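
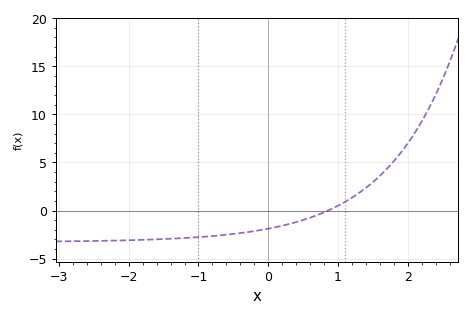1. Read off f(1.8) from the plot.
5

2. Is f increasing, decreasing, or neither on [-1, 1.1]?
increasing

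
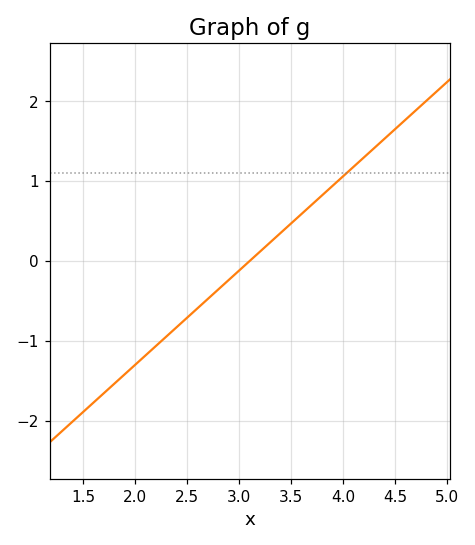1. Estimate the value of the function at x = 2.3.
-0.9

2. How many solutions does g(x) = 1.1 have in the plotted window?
1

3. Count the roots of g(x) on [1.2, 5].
1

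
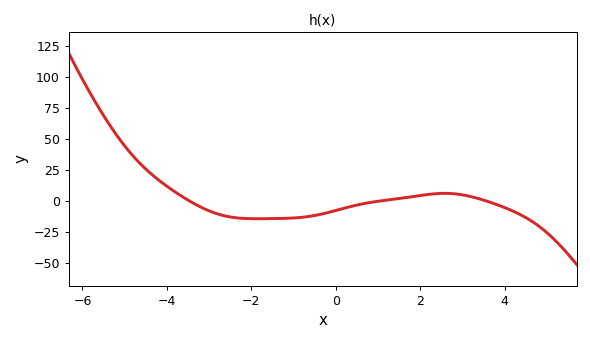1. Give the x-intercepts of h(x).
-3.4, 1.2, 3.6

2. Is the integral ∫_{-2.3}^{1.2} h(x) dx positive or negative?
negative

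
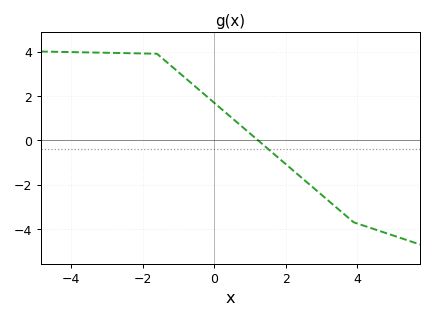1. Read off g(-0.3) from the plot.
2.1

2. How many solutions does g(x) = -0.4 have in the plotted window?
1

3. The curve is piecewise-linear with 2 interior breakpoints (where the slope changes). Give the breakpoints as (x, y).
(-1.6, 3.9); (3.9, -3.7)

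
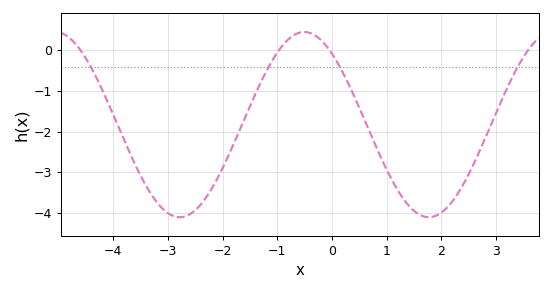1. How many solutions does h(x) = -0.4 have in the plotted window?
4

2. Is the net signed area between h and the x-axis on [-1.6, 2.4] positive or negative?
negative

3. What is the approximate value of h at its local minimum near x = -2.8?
-4.11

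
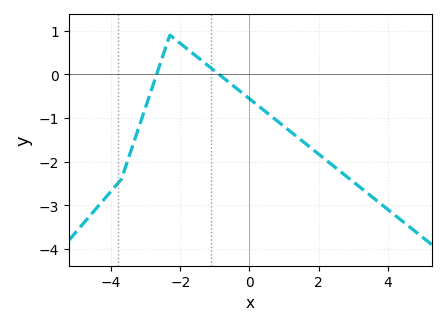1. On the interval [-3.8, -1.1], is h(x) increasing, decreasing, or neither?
neither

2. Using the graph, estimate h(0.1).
-0.622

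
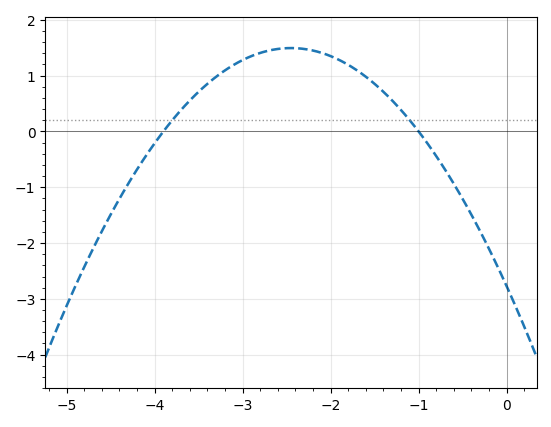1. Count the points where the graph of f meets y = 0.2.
2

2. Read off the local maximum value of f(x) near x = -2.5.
1.49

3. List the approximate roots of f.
-3.9, -1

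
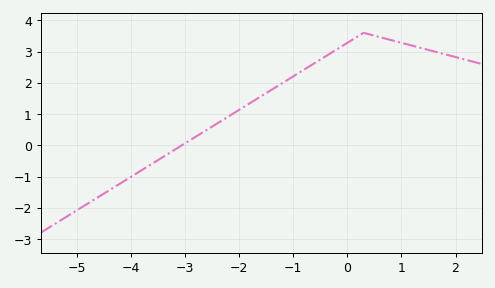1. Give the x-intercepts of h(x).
-3.05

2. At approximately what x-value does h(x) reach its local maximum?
0.303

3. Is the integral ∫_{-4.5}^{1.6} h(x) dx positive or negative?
positive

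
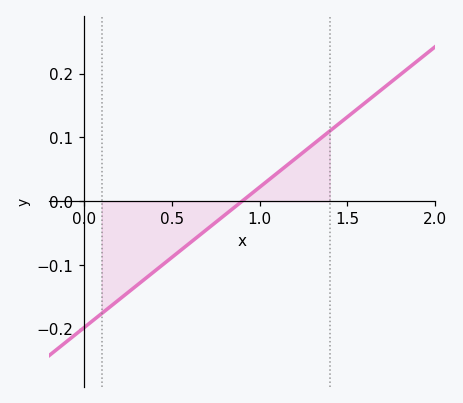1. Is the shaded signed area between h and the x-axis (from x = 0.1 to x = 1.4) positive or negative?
negative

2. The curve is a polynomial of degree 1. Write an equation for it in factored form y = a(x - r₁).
y = 0.22(x - 0.9)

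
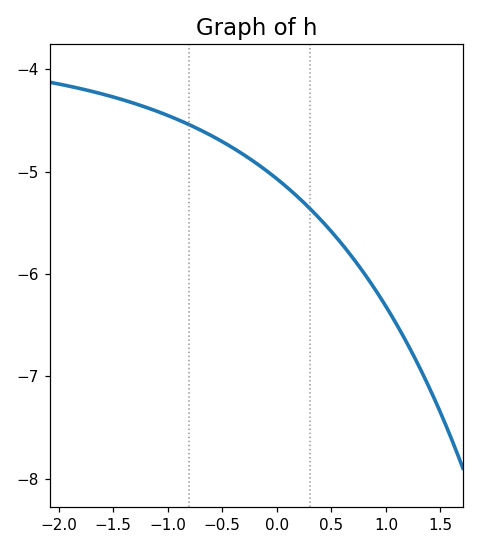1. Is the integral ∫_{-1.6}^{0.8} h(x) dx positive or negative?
negative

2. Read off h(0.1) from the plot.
-5.2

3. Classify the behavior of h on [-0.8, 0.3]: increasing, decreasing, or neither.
decreasing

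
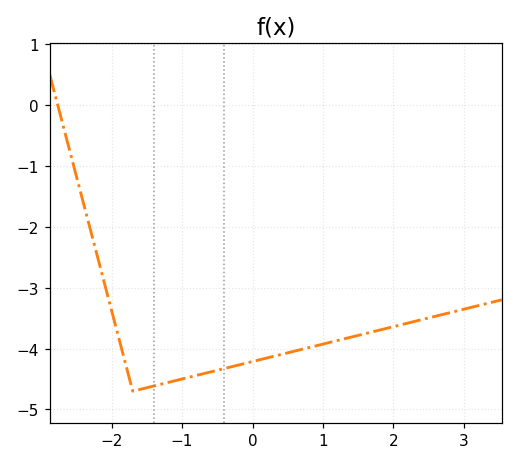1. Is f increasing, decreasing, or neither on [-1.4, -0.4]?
increasing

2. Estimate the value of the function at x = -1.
-4.5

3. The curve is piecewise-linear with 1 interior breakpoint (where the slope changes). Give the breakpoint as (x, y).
(-1.7, -4.7)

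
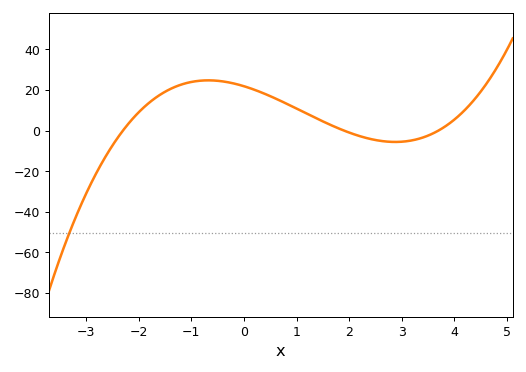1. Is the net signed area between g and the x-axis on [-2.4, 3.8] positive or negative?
positive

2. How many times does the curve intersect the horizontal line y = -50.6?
1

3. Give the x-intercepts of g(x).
-2.2, 1.8, 3.8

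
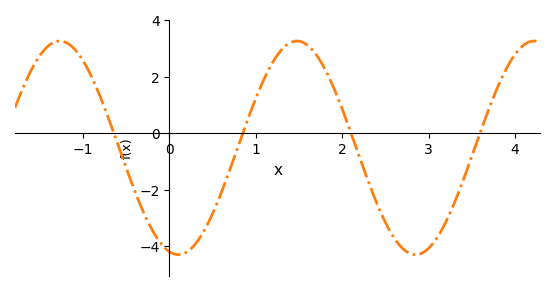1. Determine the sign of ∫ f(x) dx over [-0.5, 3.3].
negative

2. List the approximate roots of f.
-0.6, 0.9, 2.1, 3.6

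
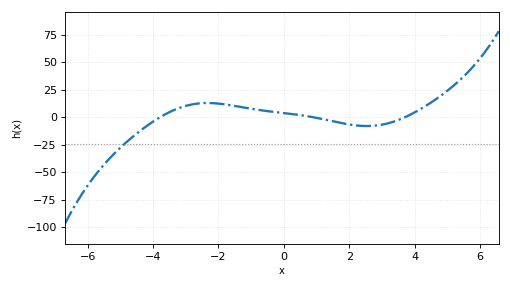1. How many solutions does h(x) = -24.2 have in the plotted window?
1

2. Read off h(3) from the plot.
-6.79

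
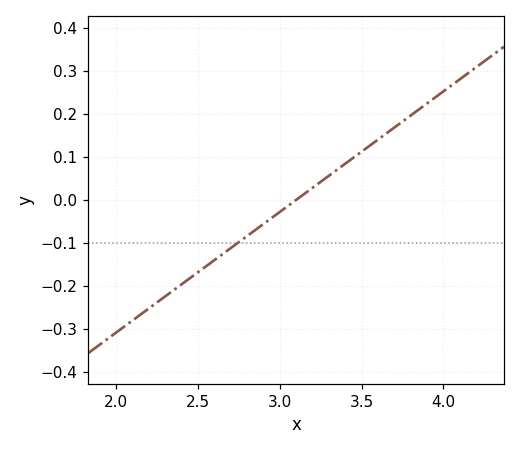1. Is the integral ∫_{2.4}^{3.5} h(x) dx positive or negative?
negative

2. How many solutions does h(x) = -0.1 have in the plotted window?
1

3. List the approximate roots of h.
3.1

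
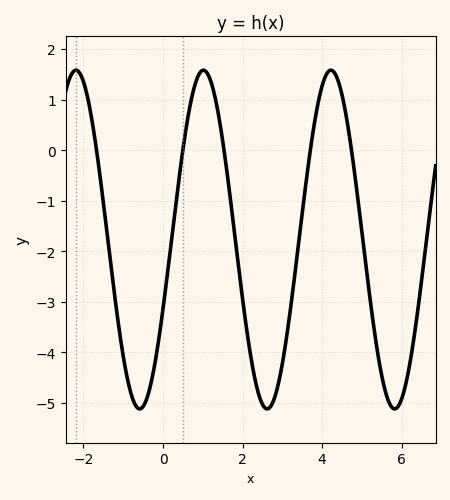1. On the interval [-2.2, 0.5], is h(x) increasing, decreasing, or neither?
neither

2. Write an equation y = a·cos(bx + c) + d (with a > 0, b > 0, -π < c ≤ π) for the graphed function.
y = 3.35cos(1.96x - 1.99) - 1.77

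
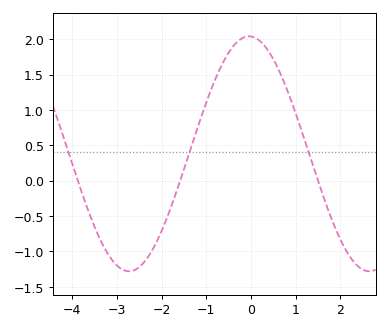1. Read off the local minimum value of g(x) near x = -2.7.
-1.3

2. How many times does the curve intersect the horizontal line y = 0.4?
3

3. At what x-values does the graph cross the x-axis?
-3.9, -1.6, 1.5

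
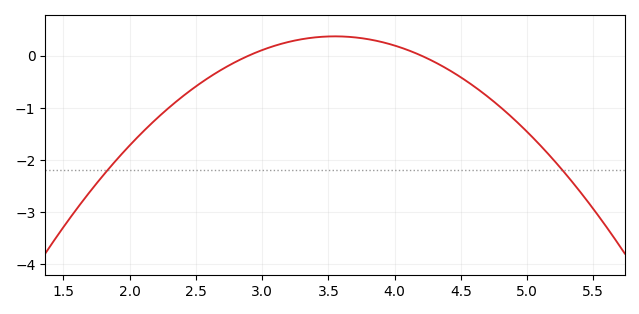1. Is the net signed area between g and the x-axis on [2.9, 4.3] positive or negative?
positive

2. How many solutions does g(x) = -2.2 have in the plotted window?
2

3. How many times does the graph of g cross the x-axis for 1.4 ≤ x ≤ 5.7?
2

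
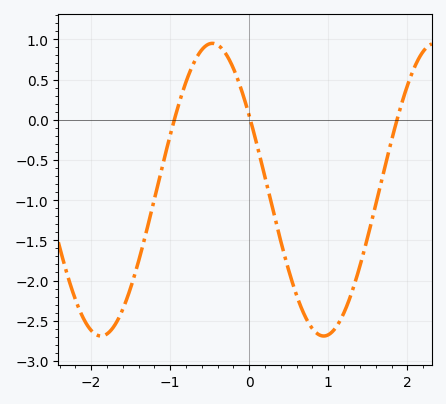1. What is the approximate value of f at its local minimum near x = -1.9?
-2.69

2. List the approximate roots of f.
-0.948, 0.014, 1.87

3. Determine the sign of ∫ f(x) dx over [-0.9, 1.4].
negative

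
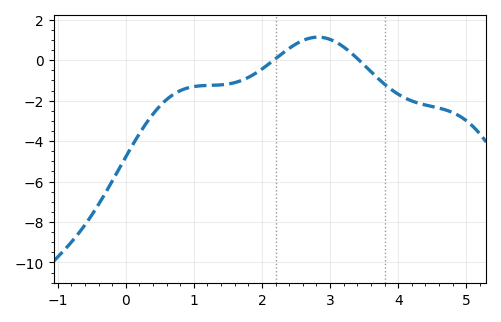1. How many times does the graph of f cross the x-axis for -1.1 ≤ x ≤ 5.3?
2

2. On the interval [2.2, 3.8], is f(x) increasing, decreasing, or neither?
neither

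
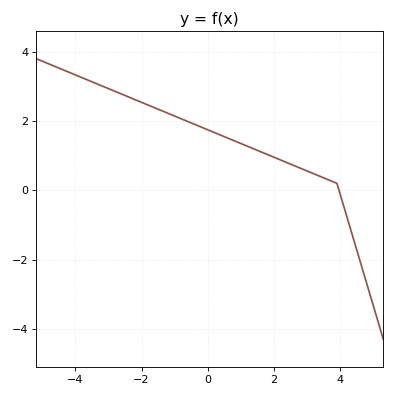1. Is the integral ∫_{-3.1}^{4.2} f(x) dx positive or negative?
positive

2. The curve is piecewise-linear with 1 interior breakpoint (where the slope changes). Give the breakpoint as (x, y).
(3.9, 0.2)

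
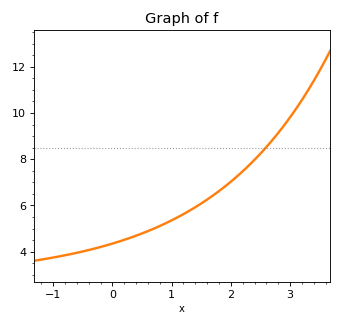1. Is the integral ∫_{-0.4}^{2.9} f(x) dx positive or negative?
positive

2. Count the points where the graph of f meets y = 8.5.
1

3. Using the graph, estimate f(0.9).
5.23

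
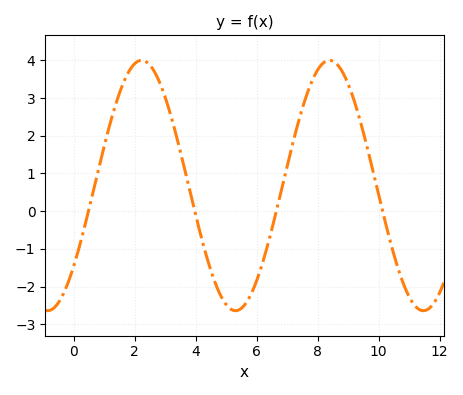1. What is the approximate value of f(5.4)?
-2.6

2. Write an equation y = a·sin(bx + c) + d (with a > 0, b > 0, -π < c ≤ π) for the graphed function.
y = 3.32sin(1x - 0.7) + 0.68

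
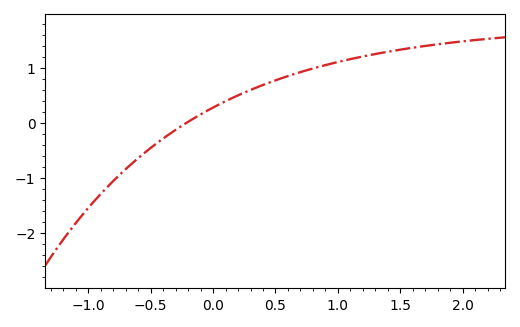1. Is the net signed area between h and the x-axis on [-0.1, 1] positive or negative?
positive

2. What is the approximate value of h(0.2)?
0.5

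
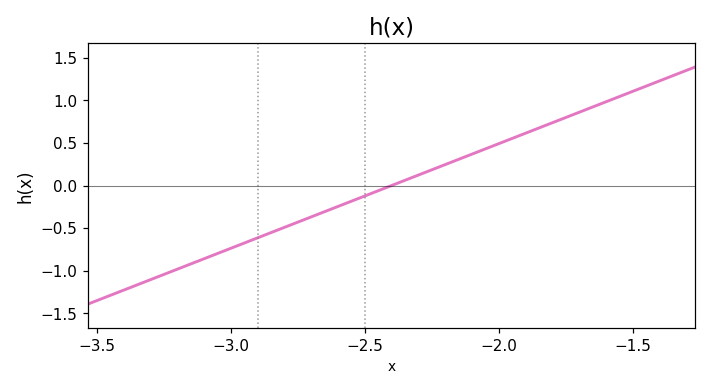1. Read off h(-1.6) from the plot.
0.984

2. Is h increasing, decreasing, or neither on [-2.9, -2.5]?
increasing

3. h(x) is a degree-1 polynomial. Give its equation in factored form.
y = 1.23(x + 2.4)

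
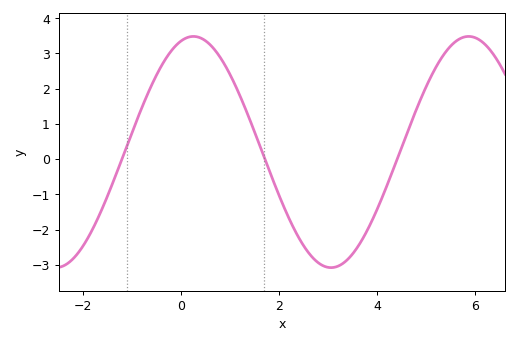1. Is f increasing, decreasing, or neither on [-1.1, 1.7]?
neither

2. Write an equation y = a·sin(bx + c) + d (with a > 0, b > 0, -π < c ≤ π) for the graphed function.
y = 3.28sin(1.12x + 1.28) + 0.2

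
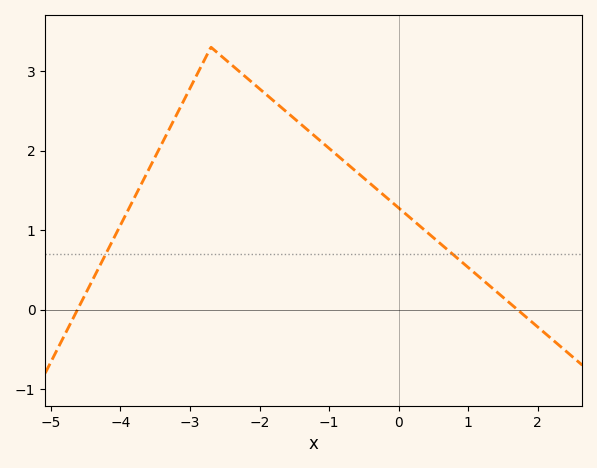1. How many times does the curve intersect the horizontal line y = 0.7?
2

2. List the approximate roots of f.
-4.6, 1.8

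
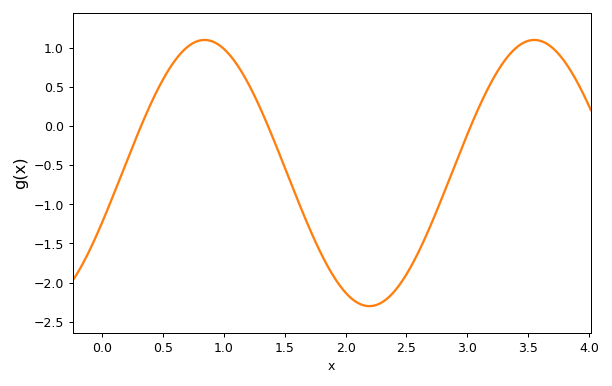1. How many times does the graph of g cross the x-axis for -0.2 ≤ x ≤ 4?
3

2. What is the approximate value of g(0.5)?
0.6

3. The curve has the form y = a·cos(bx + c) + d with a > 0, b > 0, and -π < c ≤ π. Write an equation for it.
y = 1.7cos(2.3x - 2) - 0.6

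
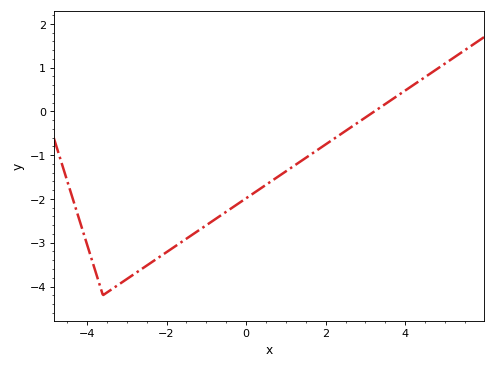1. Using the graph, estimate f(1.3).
-1.2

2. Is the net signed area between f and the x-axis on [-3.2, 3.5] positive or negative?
negative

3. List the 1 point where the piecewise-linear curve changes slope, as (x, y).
(-3.6, -4.2)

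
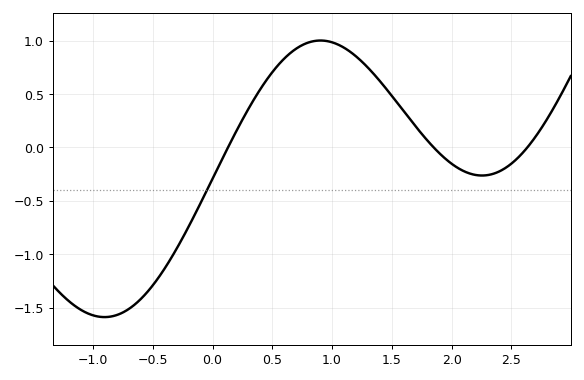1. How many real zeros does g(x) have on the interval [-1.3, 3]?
3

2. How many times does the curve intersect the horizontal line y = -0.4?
1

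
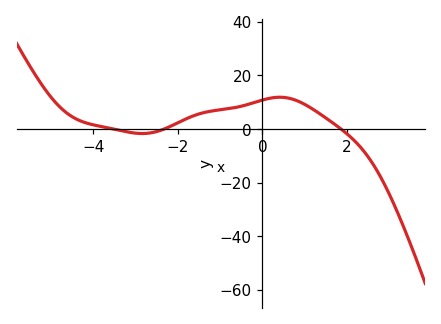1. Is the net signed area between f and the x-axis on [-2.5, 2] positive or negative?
positive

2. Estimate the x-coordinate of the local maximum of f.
0.408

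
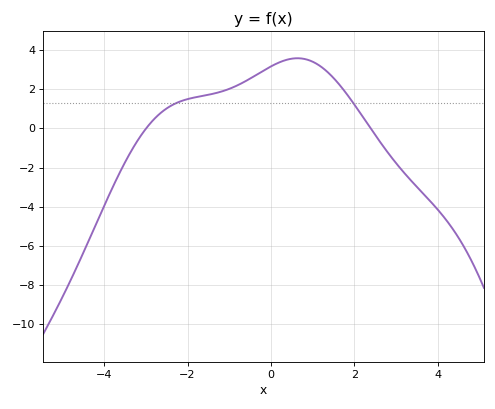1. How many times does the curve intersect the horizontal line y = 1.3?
2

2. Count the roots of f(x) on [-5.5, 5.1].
2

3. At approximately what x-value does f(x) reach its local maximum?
0.6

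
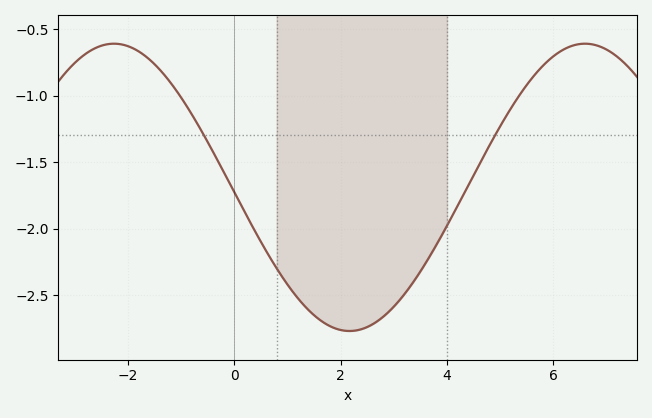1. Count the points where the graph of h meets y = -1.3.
2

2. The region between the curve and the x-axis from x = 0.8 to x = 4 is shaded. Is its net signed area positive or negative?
negative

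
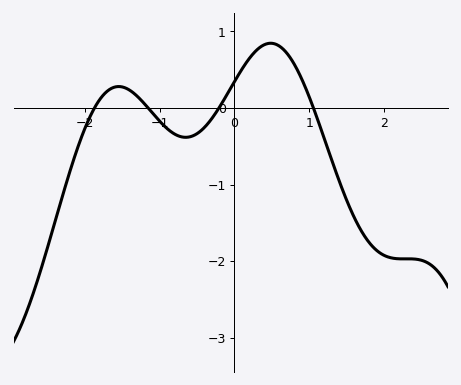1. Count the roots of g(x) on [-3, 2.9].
4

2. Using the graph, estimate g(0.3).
0.8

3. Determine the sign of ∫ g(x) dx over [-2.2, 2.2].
negative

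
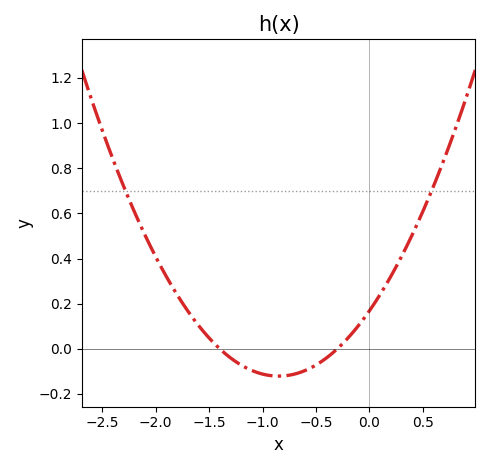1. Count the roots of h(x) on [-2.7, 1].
2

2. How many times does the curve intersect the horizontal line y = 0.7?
2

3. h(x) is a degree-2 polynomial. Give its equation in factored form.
y = 0.4(x + 1.4)(x + 0.3)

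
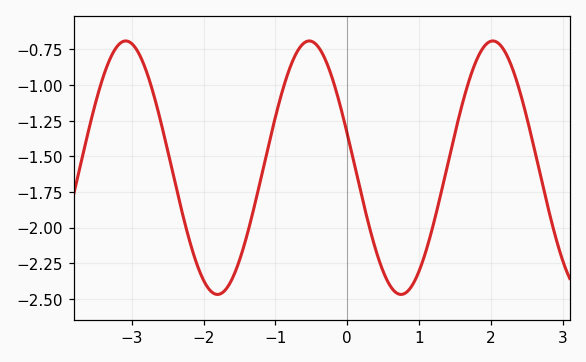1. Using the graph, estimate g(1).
-2.3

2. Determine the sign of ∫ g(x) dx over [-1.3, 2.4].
negative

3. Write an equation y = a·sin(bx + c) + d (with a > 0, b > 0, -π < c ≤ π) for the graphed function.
y = 0.89sin(2.5x + 2.9) - 1.58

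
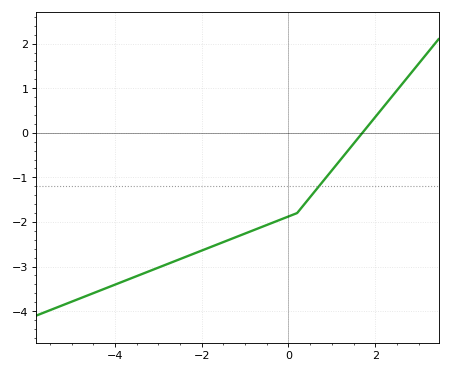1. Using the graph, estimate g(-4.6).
-3.6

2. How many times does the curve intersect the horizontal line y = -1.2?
1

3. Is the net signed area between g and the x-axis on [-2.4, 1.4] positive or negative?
negative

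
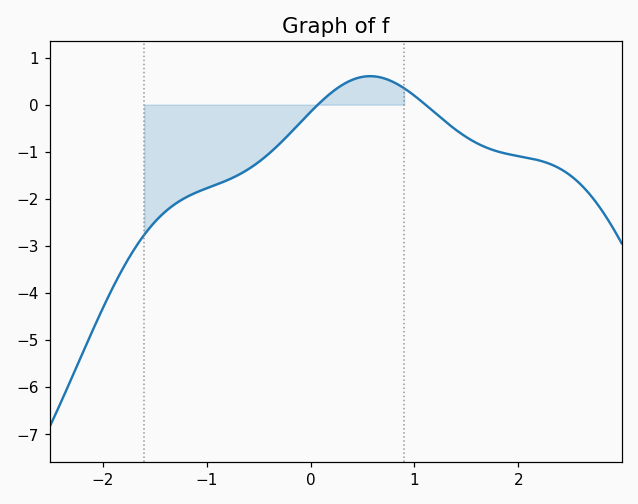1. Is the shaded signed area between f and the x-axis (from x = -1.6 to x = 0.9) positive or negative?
negative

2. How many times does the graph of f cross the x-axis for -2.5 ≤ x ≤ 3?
2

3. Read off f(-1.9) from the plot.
-3.9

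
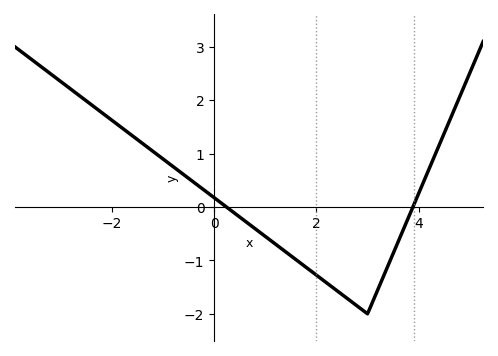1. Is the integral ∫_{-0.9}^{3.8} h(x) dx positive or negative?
negative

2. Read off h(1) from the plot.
-0.549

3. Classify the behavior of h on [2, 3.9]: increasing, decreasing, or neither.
neither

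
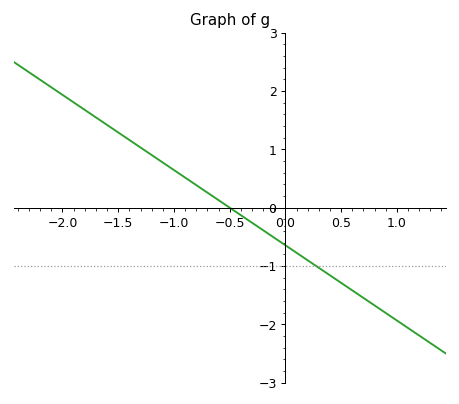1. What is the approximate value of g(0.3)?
-1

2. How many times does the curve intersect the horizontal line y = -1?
1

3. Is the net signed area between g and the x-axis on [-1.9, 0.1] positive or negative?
positive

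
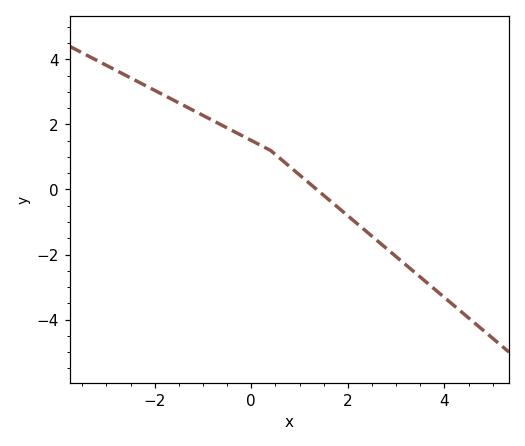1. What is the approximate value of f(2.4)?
-1.4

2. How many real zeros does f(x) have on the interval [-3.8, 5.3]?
1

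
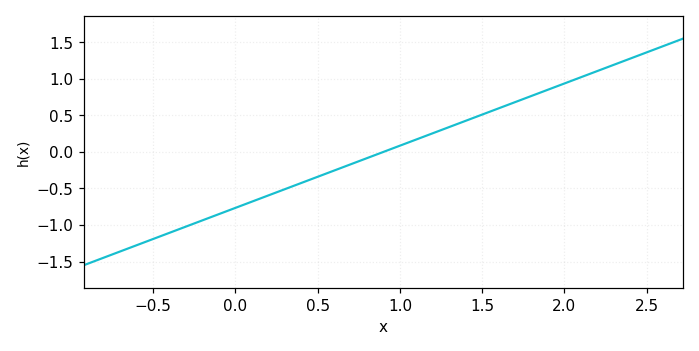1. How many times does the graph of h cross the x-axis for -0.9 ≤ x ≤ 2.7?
1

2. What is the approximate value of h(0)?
-0.765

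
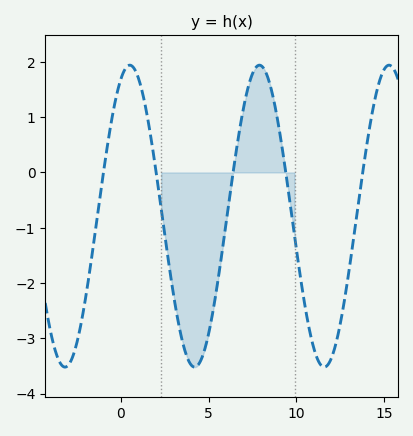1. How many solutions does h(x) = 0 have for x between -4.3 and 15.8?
5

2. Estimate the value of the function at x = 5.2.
-2.6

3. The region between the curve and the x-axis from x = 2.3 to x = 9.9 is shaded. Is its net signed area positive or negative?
negative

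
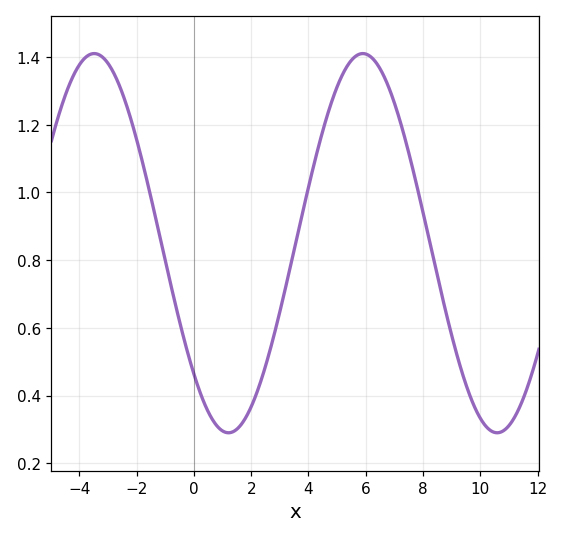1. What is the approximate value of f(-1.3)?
0.911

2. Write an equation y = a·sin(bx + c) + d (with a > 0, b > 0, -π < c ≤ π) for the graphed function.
y = 0.56sin(0.67x - 2.38) + 0.85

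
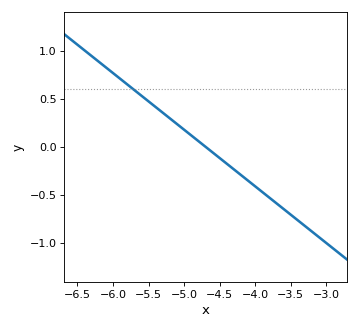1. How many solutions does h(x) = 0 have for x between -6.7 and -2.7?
1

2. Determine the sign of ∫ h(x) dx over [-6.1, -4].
positive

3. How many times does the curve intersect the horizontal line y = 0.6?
1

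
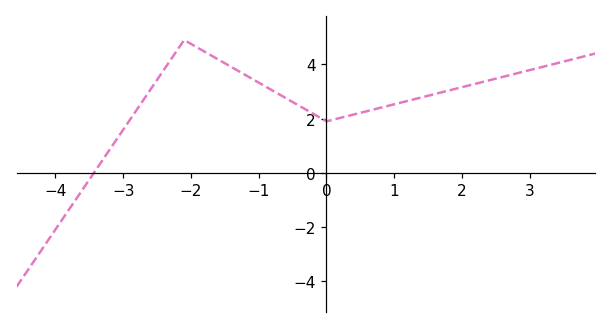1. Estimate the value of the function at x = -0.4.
2.4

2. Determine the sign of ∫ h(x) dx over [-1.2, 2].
positive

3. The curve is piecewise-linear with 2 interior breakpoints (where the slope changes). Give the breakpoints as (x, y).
(-2.1, 4.9); (0, 1.9)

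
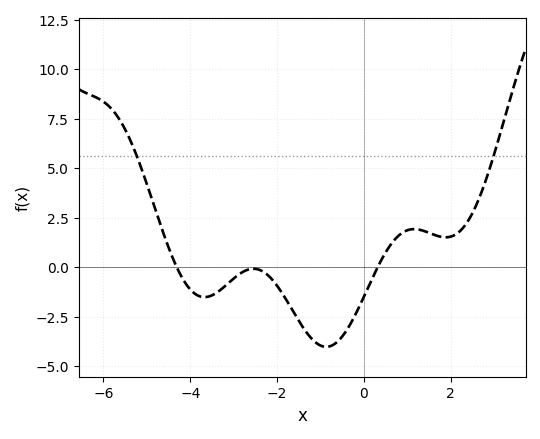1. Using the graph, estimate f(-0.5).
-3.51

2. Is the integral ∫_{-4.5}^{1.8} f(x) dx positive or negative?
negative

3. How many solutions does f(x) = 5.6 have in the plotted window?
2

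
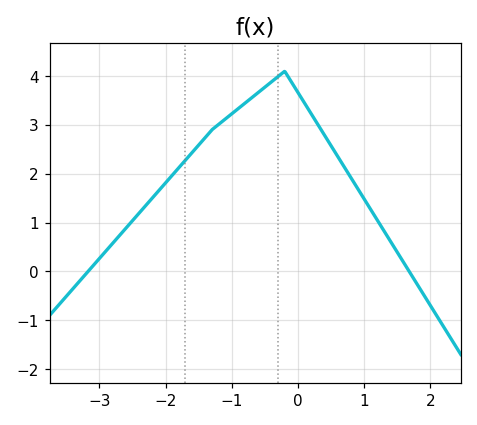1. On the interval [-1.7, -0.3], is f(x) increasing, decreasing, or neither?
increasing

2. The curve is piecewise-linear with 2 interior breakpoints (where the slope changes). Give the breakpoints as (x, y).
(-1.3, 2.9); (-0.2, 4.1)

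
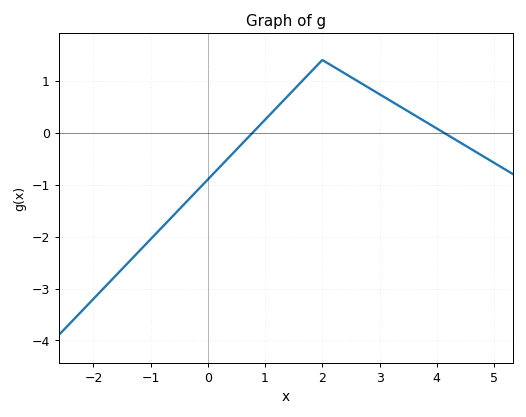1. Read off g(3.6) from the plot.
0.3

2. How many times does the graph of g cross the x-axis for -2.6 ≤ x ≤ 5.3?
2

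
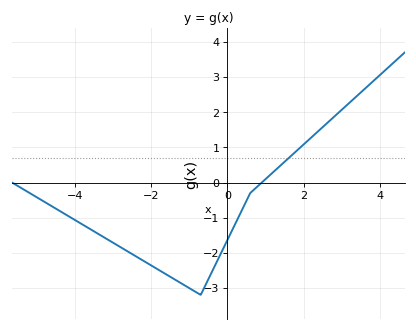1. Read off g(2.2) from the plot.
1.28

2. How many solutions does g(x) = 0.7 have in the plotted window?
1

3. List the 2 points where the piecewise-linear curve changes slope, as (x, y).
(-0.7, -3.2); (0.6, -0.3)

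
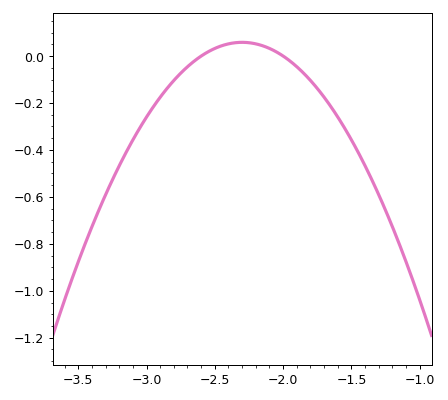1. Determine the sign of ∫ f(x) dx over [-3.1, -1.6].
negative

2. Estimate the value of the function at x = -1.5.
-0.36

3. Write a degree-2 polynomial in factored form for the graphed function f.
y = -0.65(x + 2.6)(x + 2)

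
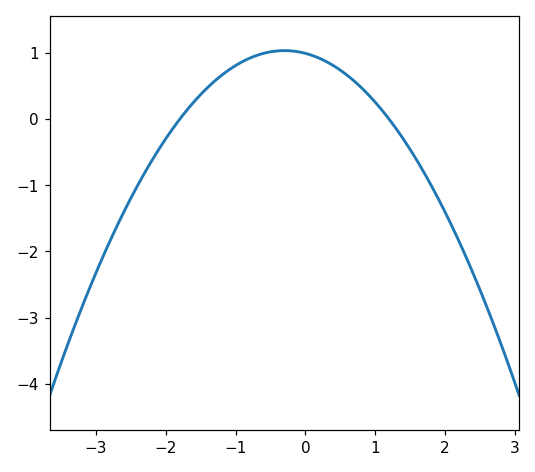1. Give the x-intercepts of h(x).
-1.8, 1.2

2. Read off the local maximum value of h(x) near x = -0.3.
1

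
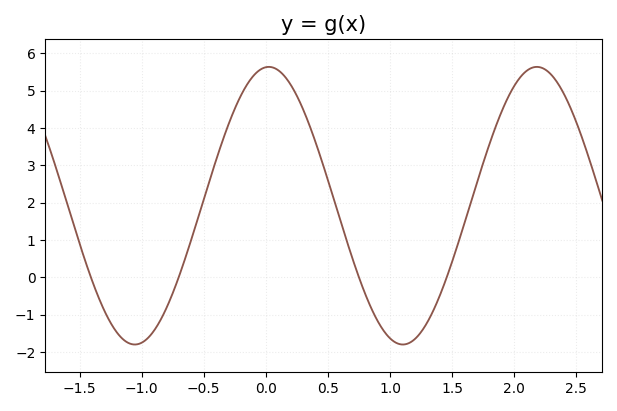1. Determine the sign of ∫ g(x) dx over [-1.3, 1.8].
positive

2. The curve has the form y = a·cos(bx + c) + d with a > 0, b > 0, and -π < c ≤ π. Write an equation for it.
y = 3.72cos(2.9x - 0.07) + 1.92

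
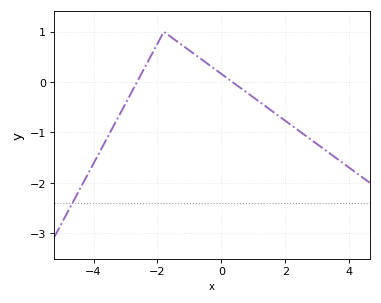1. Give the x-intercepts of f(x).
-2.6, 0.4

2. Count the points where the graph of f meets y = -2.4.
1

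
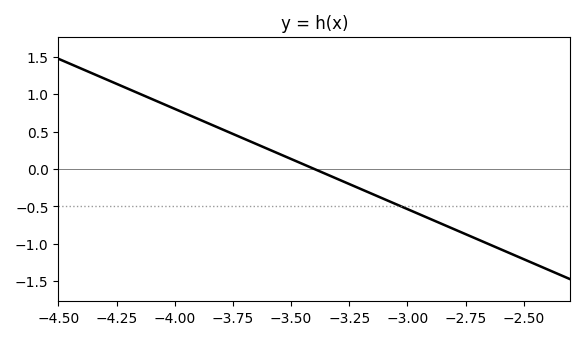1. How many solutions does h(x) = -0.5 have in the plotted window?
1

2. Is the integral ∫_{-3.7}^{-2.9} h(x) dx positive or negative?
negative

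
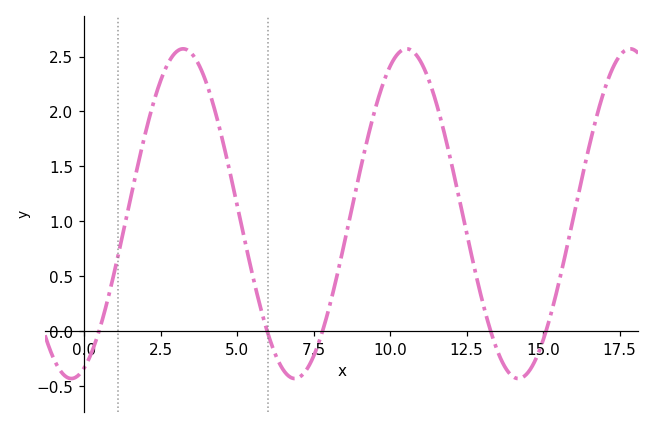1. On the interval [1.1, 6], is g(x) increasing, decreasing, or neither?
neither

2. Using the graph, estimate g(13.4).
-0.095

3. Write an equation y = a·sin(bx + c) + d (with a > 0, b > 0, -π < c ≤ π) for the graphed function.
y = 1.5sin(0.86x - 1.21) + 1.07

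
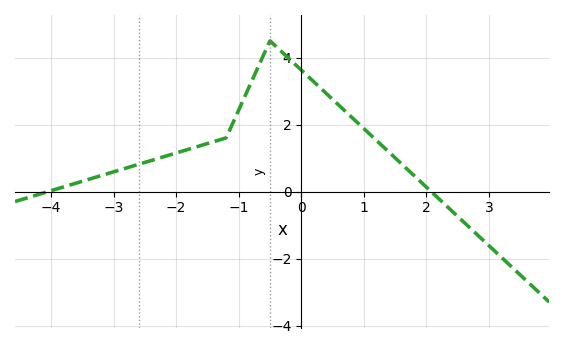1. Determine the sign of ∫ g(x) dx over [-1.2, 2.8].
positive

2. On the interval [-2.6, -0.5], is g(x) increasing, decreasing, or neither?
increasing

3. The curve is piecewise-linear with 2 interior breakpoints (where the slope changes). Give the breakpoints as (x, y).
(-1.2, 1.6); (-0.5, 4.5)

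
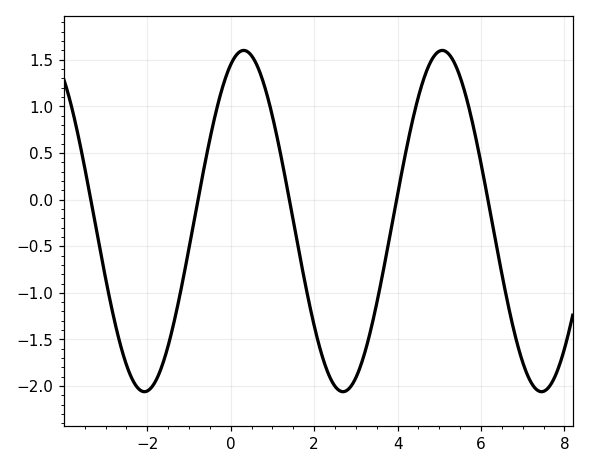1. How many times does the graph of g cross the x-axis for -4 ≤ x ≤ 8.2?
5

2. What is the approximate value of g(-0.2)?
1.2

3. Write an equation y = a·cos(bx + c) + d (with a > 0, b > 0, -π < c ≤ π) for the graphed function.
y = 1.83cos(1.32x - 0.41) - 0.23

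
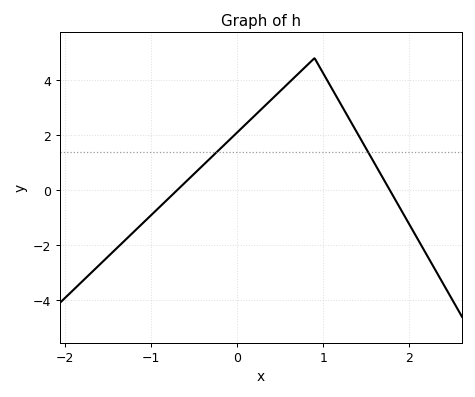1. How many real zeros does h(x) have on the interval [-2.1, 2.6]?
2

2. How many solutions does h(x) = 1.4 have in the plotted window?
2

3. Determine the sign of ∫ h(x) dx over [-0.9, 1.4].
positive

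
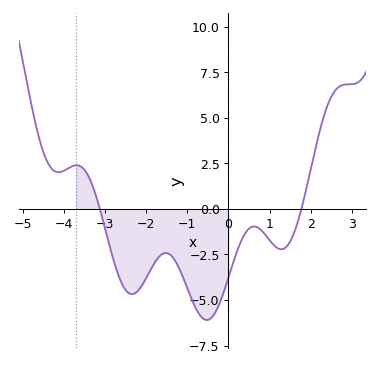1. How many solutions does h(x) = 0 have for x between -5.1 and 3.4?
2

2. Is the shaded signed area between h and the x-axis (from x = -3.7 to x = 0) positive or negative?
negative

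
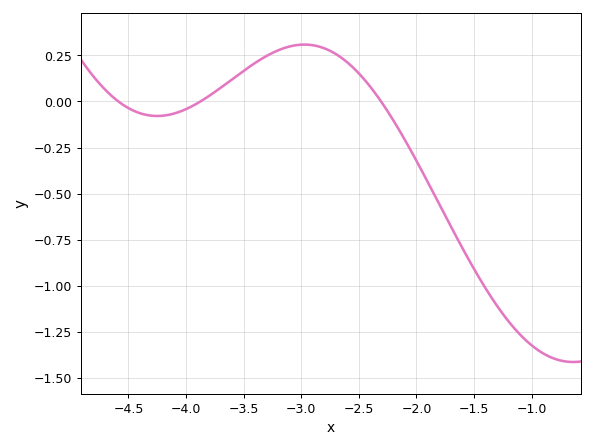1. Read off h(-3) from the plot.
0.308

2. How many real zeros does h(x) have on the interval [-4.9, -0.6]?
3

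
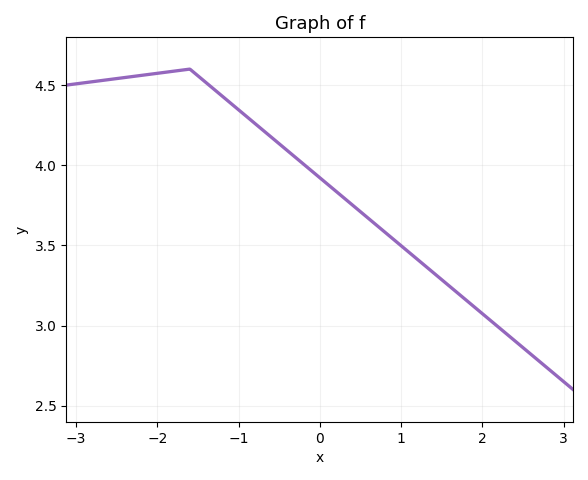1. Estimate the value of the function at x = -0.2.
4.01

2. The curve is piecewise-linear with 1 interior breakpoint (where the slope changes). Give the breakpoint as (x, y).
(-1.6, 4.6)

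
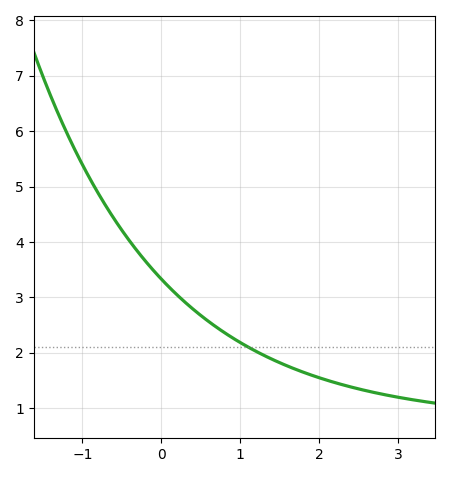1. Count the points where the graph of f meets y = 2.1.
1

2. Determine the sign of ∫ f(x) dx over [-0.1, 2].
positive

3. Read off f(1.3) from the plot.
2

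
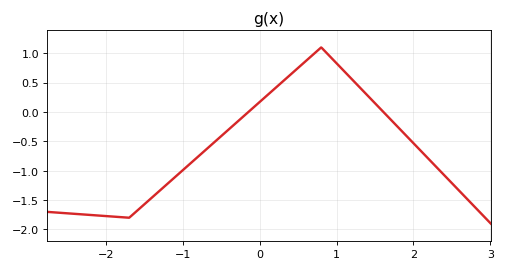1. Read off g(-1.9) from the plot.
-1.8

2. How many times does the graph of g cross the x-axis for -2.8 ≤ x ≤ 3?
2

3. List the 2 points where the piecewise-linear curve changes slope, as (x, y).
(-1.7, -1.8); (0.8, 1.1)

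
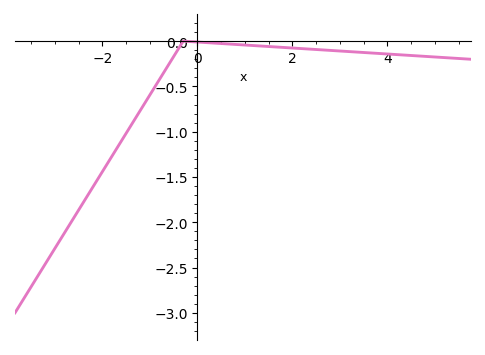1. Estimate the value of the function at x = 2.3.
-0.1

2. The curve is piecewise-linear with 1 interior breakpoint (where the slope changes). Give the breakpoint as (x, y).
(-0.3, 0)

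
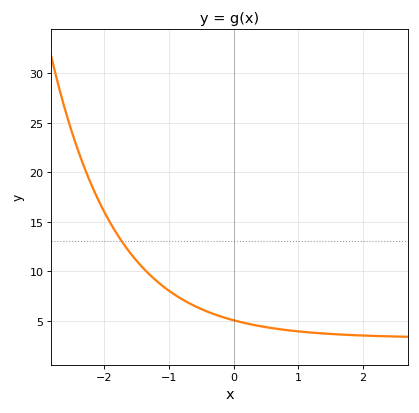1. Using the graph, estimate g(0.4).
4.5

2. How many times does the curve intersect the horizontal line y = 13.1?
1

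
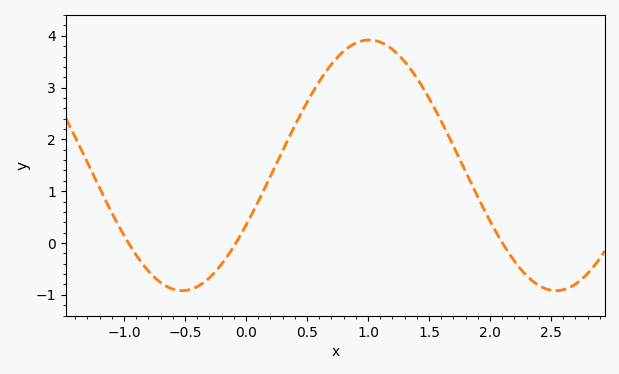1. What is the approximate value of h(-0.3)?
-0.7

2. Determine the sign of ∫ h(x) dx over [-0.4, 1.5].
positive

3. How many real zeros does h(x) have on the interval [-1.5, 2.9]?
3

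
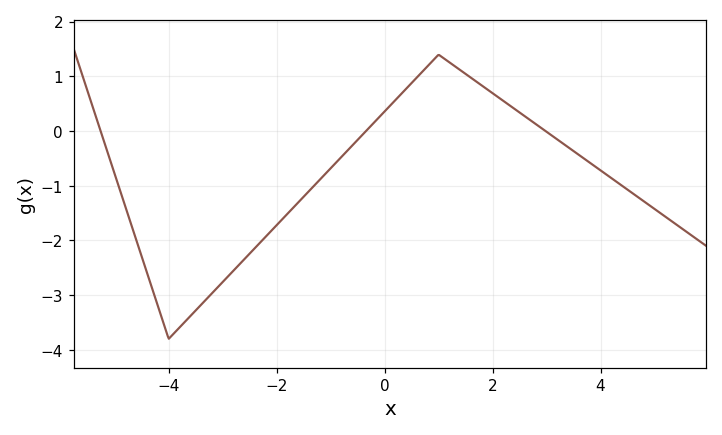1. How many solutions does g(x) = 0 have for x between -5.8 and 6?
3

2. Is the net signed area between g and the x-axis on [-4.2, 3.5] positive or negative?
negative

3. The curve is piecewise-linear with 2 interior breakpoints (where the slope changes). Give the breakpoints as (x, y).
(-4, -3.8); (1, 1.4)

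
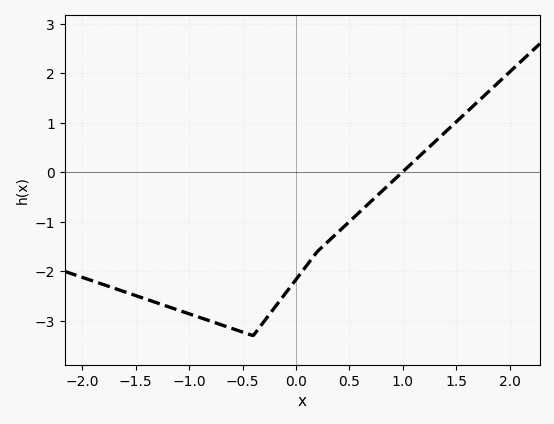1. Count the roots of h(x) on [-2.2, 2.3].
1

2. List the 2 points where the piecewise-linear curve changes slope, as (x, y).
(-0.4, -3.3); (0.2, -1.6)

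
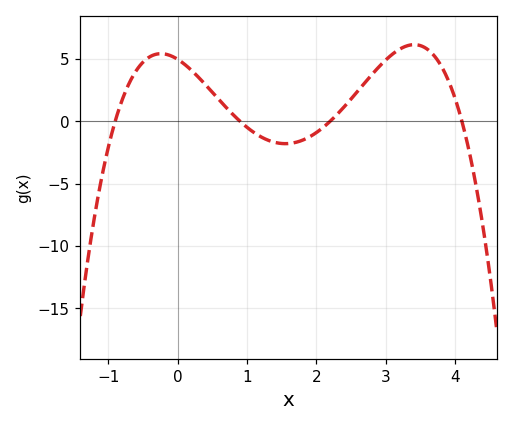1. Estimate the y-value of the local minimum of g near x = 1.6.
-1.79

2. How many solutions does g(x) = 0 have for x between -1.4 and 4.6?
4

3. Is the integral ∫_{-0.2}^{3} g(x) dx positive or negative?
positive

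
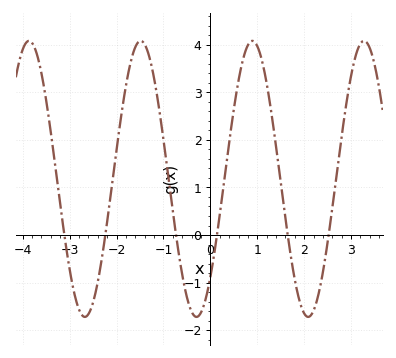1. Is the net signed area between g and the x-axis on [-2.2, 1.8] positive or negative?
positive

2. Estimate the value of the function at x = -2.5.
-1.42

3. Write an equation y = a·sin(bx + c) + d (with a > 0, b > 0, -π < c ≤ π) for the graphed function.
y = 2.9sin(2.64x - 0.792) + 1.18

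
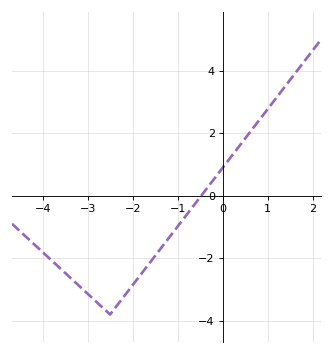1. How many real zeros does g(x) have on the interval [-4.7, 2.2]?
1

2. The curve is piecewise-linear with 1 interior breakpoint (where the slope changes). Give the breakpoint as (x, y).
(-2.5, -3.8)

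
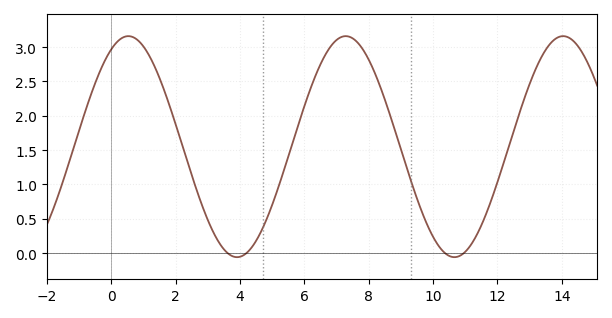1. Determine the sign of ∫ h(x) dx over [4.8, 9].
positive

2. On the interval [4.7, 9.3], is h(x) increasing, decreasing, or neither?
neither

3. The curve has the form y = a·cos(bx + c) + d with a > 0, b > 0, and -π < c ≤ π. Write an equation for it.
y = 1.61cos(0.93x - 0.49) + 1.55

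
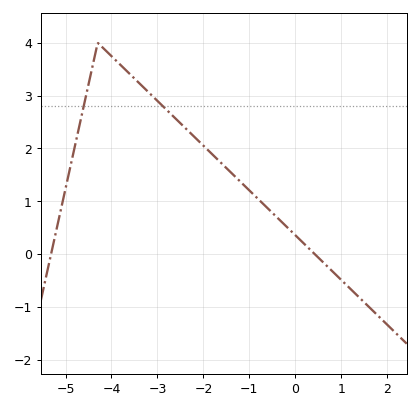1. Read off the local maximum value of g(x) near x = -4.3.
4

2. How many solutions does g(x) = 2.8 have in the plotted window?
2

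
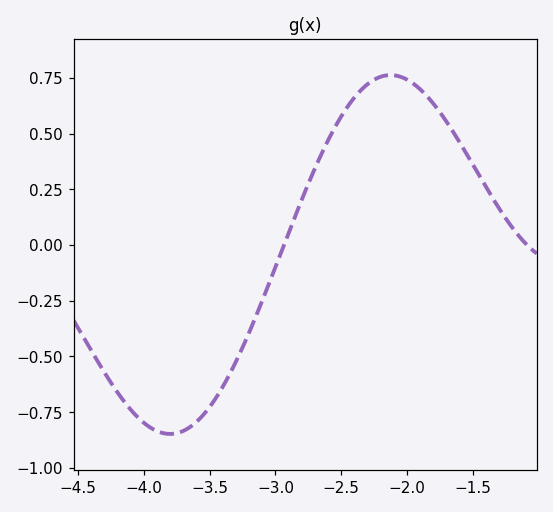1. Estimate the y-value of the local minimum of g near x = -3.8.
-0.84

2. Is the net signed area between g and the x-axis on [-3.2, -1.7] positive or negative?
positive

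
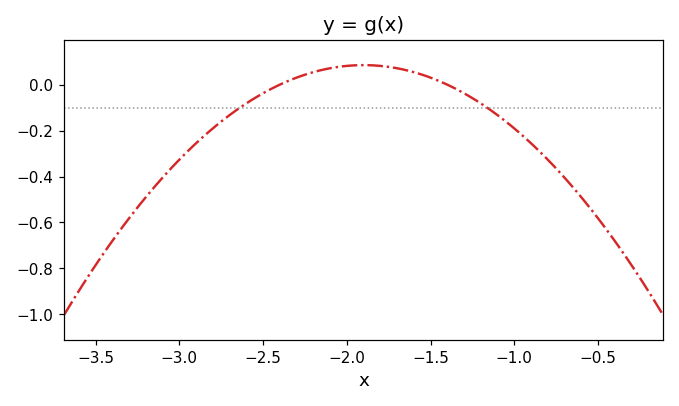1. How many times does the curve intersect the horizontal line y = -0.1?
2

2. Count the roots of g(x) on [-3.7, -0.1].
2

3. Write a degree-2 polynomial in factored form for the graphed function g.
y = -0.34(x + 2.4)(x + 1.4)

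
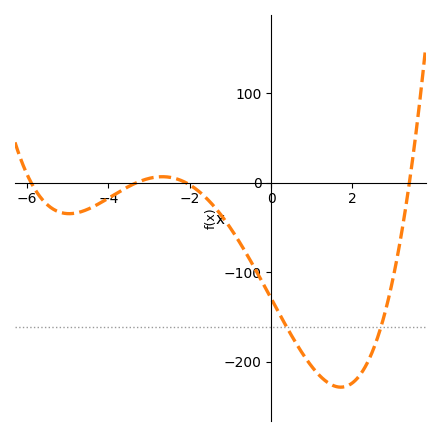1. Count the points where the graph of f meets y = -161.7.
2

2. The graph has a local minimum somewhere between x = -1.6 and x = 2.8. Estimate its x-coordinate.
1.71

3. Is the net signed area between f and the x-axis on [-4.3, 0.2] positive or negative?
negative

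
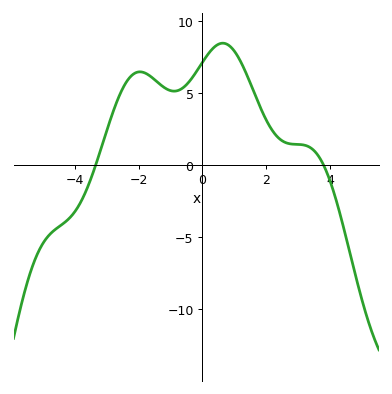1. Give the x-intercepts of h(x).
-3.34, 3.8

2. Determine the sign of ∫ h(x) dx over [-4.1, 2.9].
positive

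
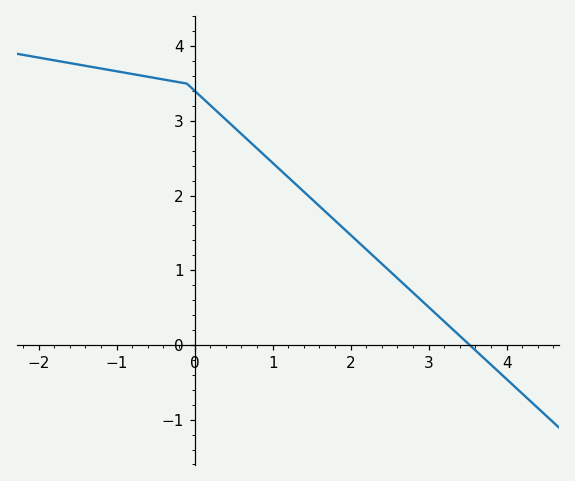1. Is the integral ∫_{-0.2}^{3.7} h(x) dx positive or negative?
positive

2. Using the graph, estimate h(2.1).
1.38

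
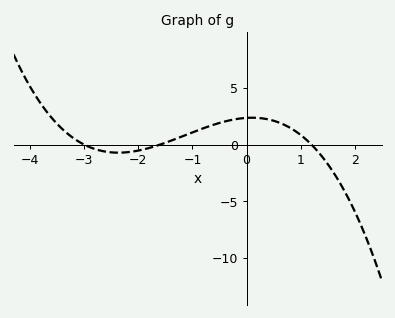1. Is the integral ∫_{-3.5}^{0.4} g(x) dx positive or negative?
positive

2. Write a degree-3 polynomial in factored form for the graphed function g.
y = -0.41(x + 3)(x + 1.6)(x - 1.2)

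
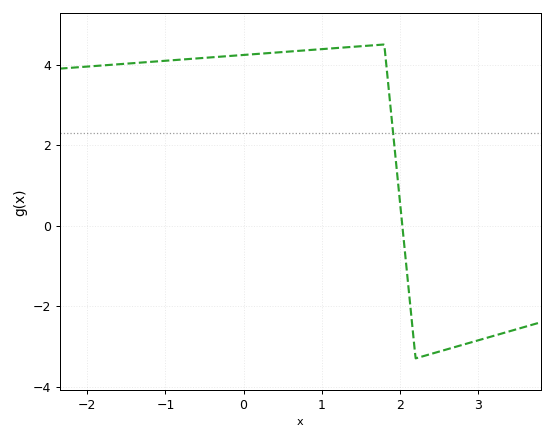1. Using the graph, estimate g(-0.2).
4.21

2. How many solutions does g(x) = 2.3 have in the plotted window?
1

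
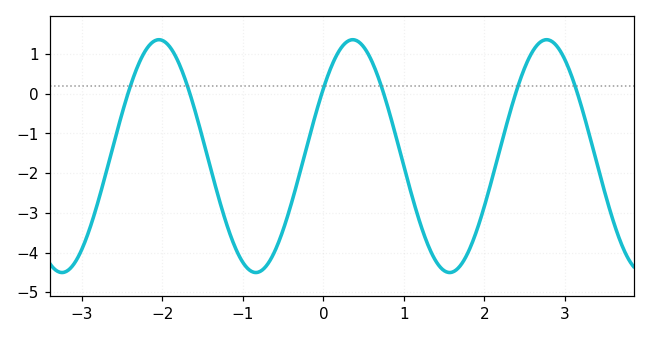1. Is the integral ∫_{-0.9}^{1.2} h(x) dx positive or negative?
negative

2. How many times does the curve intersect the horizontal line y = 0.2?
6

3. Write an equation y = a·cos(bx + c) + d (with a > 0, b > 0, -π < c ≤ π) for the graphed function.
y = 2.93cos(2.61x - 0.95) - 1.57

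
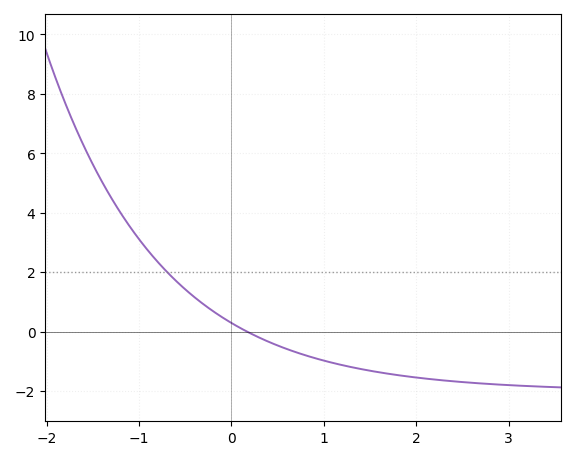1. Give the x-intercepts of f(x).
0.175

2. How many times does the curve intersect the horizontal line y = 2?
1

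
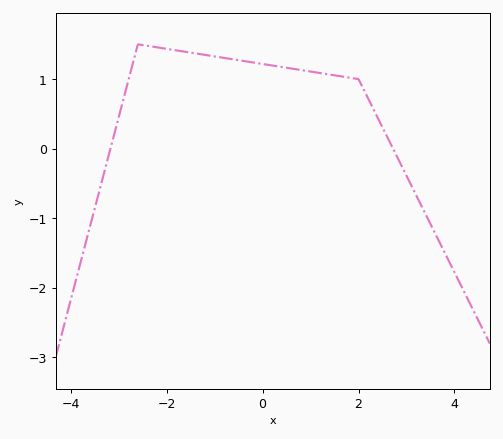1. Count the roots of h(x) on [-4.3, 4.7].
2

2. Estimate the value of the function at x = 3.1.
-0.527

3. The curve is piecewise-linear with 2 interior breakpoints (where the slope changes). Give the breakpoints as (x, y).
(-2.6, 1.5); (2, 1)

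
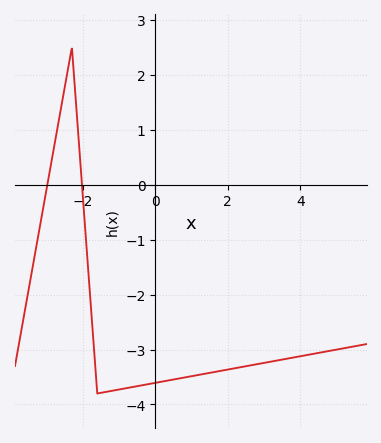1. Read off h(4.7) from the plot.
-3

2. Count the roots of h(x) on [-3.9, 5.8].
2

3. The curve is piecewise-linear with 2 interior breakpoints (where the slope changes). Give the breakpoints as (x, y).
(-2.3, 2.5); (-1.6, -3.8)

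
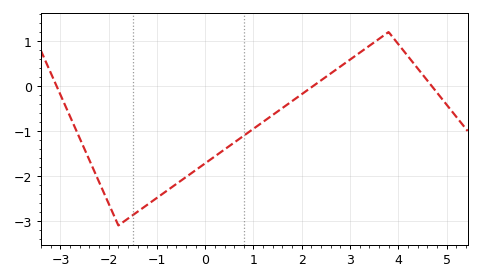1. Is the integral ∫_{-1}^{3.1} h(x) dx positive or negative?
negative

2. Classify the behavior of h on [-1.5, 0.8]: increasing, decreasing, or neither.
increasing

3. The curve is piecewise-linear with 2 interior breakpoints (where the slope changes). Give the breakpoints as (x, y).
(-1.8, -3.1); (3.8, 1.2)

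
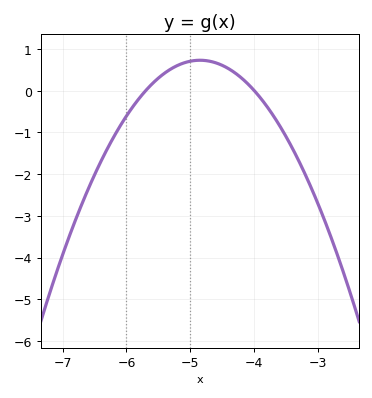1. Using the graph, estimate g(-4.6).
0.667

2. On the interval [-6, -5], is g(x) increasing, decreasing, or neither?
increasing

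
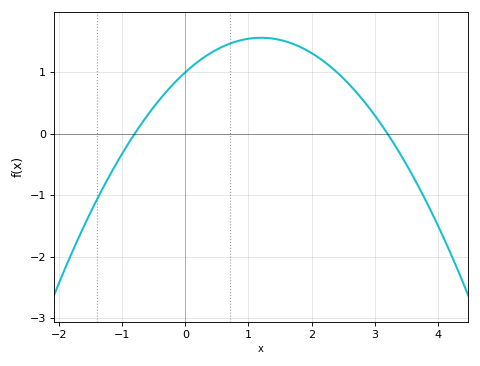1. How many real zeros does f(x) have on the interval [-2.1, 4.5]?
2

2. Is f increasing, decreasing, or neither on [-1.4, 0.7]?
increasing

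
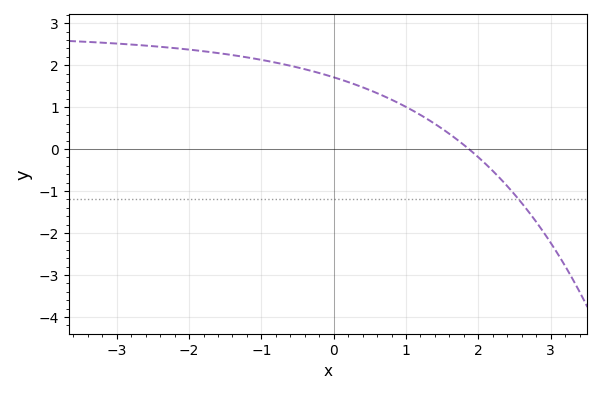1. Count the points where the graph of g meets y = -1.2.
1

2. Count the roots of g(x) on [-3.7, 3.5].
1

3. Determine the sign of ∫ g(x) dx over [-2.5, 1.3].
positive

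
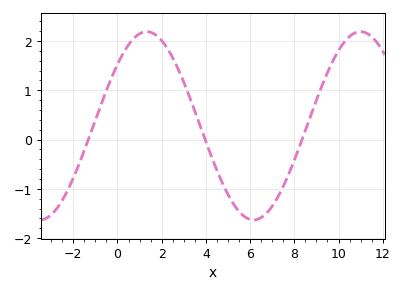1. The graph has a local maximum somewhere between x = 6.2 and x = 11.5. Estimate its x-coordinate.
11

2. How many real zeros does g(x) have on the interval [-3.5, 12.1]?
3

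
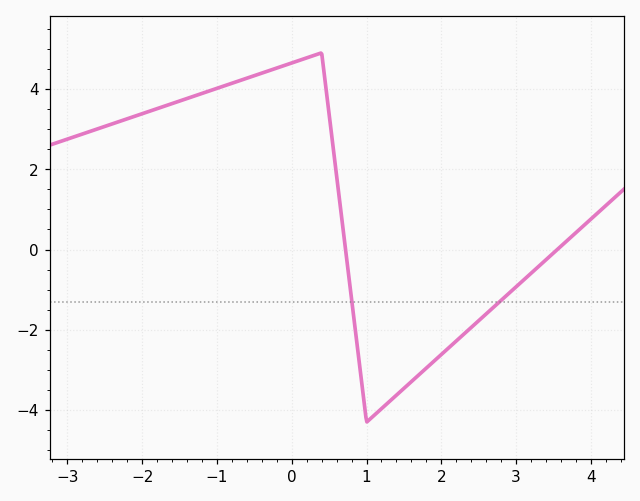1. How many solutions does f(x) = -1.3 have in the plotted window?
2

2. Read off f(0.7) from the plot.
0.4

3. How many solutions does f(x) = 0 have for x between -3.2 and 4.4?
2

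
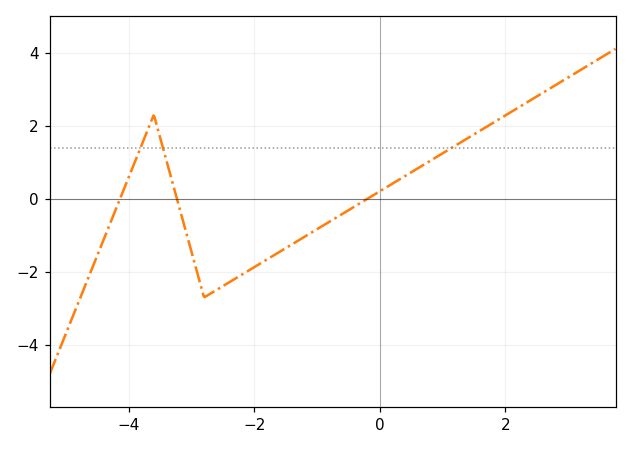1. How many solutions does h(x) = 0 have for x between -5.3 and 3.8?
3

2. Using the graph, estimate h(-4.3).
-0.693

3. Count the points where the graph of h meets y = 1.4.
3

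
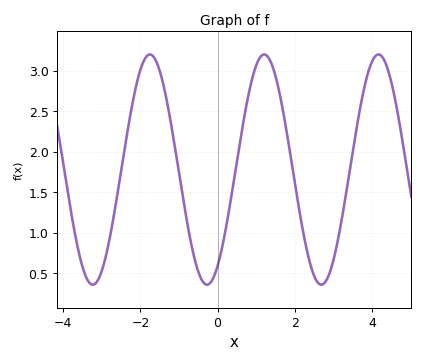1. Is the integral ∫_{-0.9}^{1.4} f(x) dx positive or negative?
positive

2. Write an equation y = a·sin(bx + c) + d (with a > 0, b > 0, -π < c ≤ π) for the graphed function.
y = 1.42sin(2.12x - 0.99) + 1.78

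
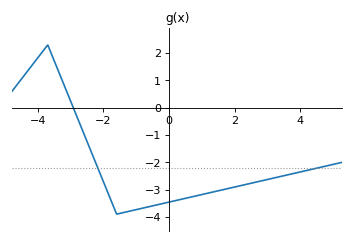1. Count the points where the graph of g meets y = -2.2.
2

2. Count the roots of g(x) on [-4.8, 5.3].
1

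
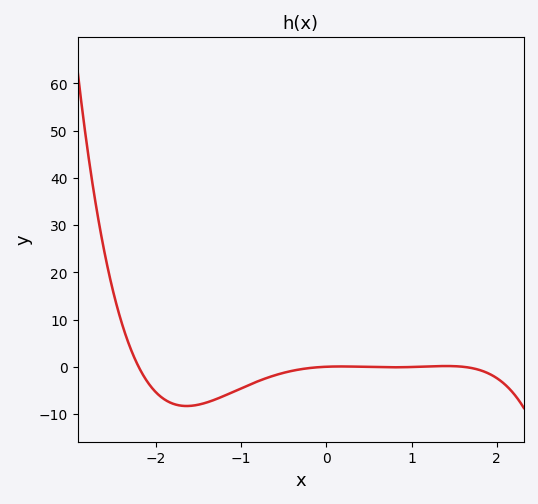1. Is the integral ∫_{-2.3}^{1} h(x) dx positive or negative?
negative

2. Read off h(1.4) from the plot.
0.151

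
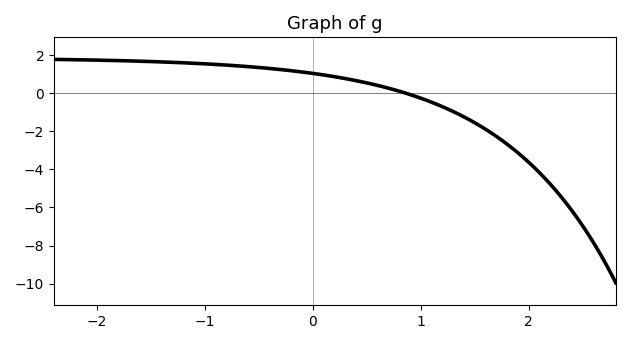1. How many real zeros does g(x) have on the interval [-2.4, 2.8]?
1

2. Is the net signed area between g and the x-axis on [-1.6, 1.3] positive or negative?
positive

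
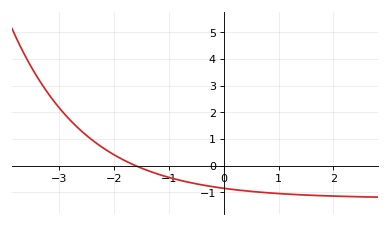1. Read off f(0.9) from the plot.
-1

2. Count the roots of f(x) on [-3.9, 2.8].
1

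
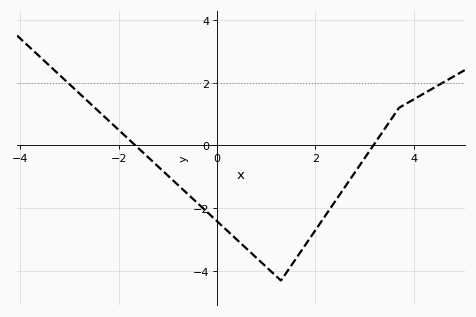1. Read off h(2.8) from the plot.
-0.863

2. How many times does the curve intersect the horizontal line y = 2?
2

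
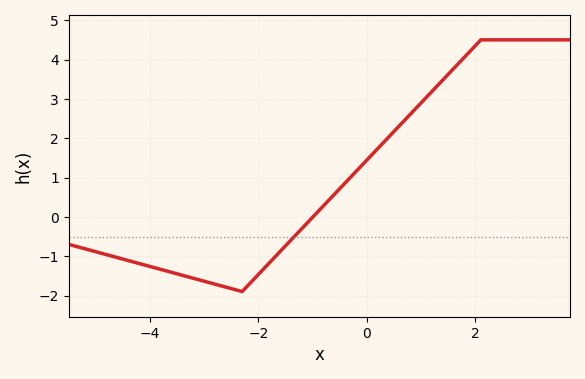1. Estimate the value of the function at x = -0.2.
1.2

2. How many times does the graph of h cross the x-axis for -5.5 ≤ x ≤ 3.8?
1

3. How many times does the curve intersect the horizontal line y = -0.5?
1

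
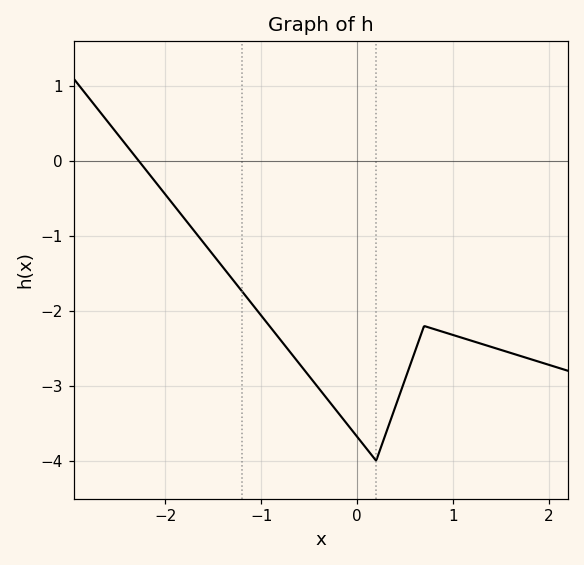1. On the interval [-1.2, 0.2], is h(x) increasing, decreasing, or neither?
decreasing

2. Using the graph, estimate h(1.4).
-2.5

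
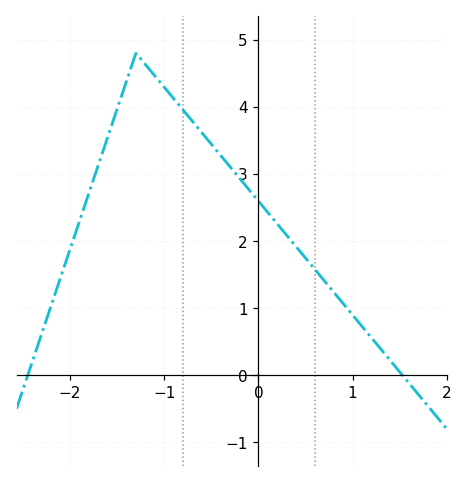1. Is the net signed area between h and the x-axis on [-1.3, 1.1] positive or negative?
positive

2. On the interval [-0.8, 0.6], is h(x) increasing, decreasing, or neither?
decreasing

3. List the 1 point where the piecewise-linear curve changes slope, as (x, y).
(-1.3, 4.8)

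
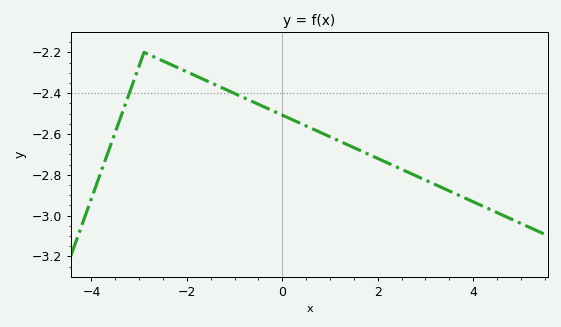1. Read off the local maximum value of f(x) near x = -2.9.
-2.2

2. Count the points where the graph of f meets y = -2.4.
2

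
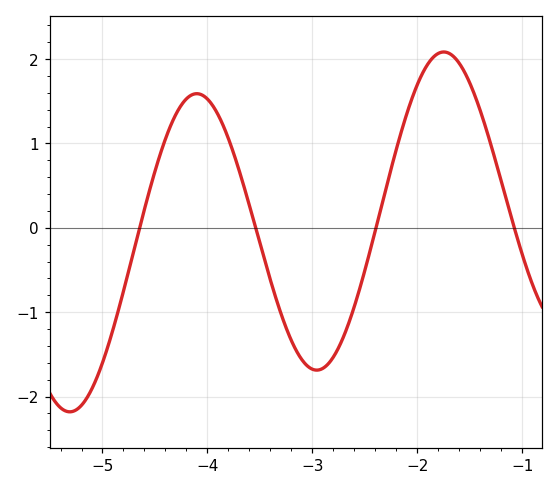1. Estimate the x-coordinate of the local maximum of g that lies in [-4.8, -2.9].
-4.1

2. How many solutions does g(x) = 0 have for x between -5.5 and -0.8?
4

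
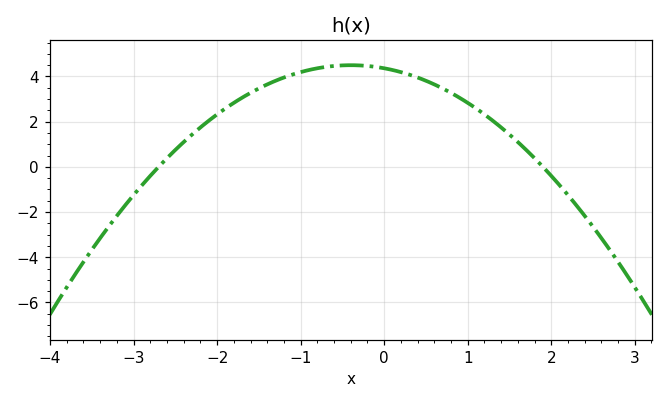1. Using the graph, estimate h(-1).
4.2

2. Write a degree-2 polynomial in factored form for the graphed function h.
y = -0.85(x + 2.7)(x - 1.9)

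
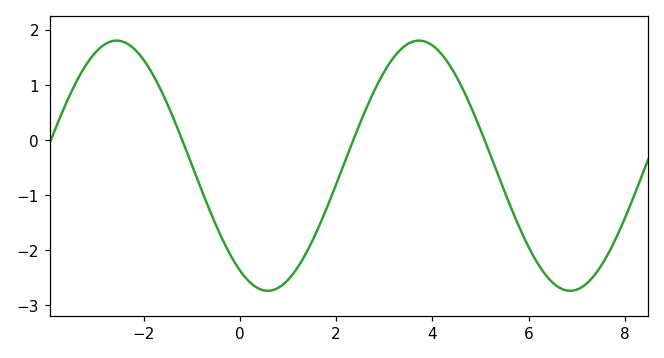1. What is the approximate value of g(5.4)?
-0.7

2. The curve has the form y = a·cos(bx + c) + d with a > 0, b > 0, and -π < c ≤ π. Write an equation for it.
y = 2.27cos(1x + 2.6) - 0.47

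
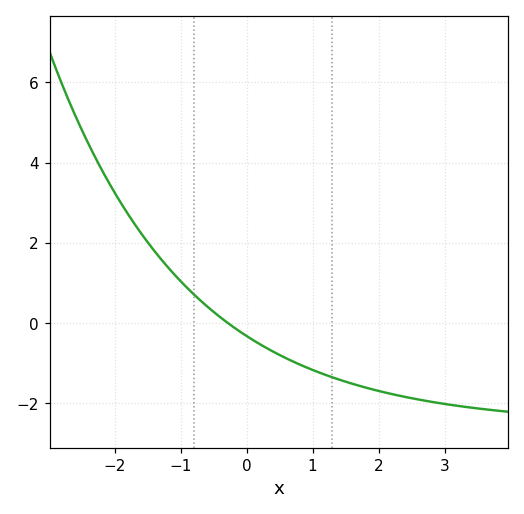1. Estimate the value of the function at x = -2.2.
3.8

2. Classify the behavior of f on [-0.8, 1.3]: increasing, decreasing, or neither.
decreasing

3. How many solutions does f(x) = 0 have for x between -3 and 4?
1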